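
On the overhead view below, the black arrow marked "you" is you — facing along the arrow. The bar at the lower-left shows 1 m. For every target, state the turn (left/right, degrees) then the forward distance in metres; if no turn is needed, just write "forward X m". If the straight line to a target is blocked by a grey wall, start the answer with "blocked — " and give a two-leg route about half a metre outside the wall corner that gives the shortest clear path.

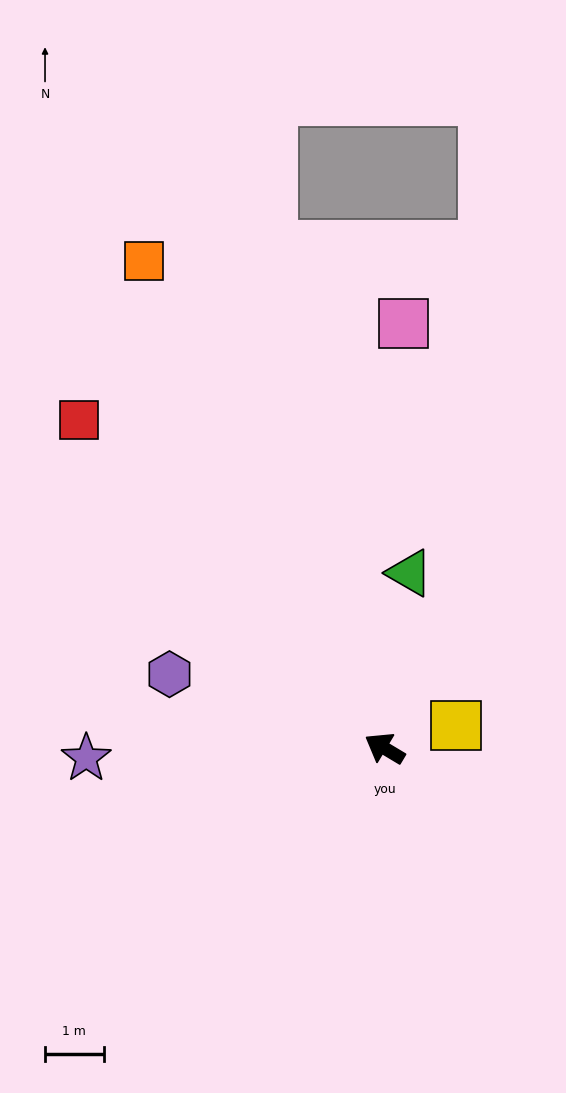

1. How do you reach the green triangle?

turn right 67°, forward 3.0 m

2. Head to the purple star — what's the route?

turn left 33°, forward 5.1 m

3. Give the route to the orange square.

turn right 33°, forward 9.3 m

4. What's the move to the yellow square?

turn right 131°, forward 1.3 m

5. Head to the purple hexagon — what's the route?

turn left 12°, forward 3.9 m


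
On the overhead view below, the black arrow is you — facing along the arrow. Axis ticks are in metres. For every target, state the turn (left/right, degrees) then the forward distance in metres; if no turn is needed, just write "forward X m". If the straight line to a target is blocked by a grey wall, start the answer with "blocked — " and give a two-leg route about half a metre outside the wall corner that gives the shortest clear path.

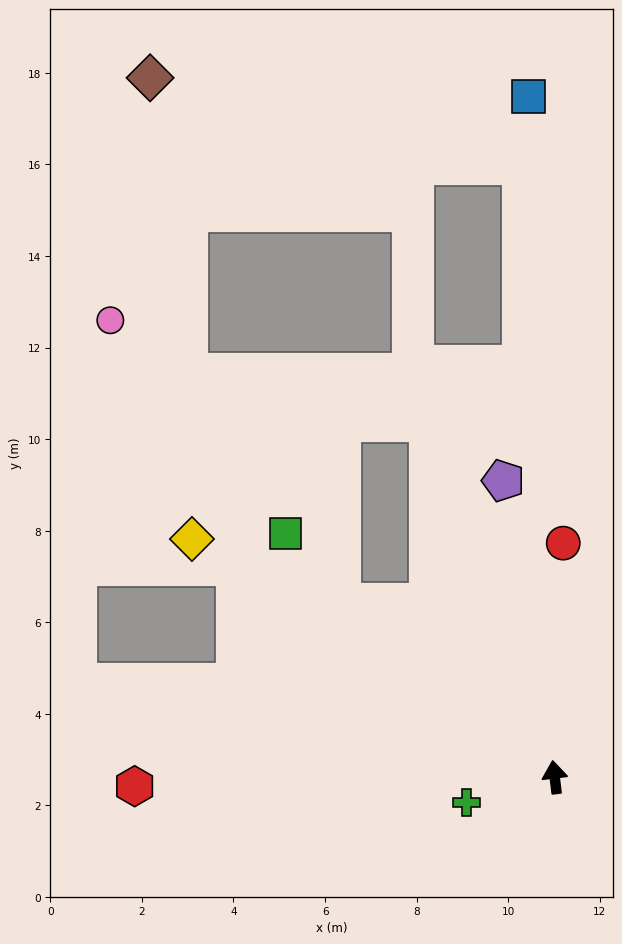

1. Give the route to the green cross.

turn left 99°, forward 2.0 m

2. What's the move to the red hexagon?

turn left 84°, forward 9.2 m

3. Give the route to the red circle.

turn right 9°, forward 5.1 m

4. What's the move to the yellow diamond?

turn left 50°, forward 9.5 m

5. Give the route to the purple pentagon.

turn left 3°, forward 6.6 m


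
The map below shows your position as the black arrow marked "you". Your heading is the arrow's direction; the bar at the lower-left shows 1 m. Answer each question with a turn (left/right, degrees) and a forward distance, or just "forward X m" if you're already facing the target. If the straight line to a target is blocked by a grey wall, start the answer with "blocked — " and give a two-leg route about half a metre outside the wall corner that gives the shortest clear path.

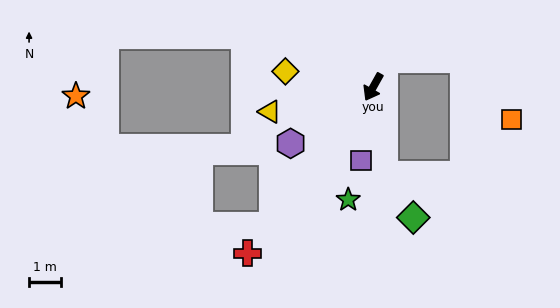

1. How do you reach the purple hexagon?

turn right 26°, forward 3.1 m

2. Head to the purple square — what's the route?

turn left 20°, forward 2.3 m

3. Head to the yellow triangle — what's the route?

turn right 47°, forward 3.3 m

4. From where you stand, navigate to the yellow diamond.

turn right 71°, forward 2.8 m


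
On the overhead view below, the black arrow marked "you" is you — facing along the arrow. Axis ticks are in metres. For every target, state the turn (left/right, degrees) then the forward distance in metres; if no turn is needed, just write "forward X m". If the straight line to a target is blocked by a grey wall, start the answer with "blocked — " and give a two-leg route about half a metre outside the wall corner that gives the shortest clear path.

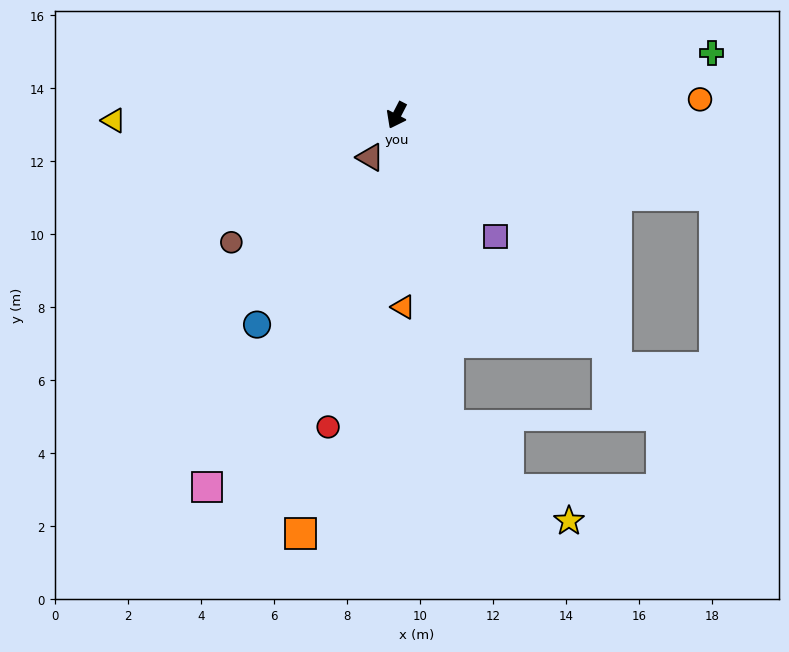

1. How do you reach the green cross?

turn left 129°, forward 8.8 m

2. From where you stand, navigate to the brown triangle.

turn right 5°, forward 1.4 m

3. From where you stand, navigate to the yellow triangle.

turn right 62°, forward 7.7 m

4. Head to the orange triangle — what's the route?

turn left 29°, forward 5.3 m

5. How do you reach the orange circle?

turn left 120°, forward 8.3 m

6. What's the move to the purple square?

turn left 67°, forward 4.3 m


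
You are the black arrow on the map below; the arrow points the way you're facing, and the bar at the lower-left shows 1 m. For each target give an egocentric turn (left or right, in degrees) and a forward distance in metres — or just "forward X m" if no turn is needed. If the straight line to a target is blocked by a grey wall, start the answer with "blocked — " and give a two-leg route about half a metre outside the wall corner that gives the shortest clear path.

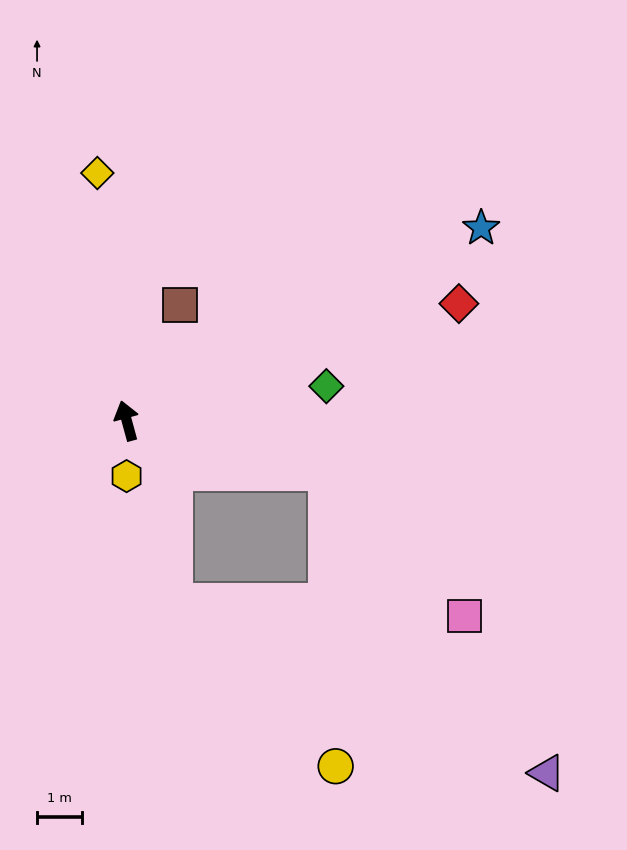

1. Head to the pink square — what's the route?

blocked — turn right 120°, forward 4.6 m, then turn right 32°, forward 4.5 m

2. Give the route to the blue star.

turn right 77°, forward 9.1 m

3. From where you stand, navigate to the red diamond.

turn right 86°, forward 7.9 m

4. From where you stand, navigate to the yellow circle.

blocked — turn right 120°, forward 4.6 m, then turn right 74°, forward 6.6 m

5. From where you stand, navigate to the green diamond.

turn right 95°, forward 4.6 m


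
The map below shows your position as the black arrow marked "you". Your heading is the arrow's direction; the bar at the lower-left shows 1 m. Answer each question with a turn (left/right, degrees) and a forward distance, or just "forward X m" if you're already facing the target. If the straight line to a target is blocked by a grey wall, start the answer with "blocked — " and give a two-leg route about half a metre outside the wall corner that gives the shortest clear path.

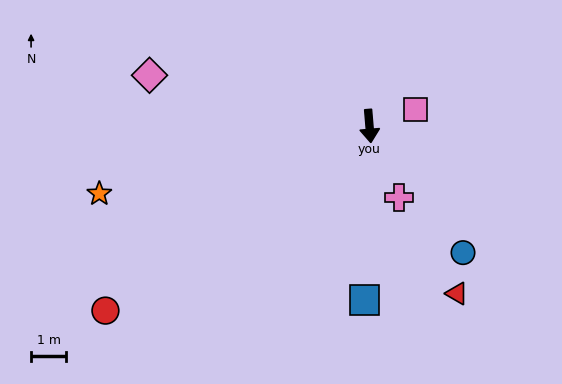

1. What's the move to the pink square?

turn left 105°, forward 1.4 m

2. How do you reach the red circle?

turn right 60°, forward 9.2 m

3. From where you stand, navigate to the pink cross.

turn left 18°, forward 2.2 m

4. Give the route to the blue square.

turn right 6°, forward 4.9 m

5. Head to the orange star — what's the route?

turn right 81°, forward 7.9 m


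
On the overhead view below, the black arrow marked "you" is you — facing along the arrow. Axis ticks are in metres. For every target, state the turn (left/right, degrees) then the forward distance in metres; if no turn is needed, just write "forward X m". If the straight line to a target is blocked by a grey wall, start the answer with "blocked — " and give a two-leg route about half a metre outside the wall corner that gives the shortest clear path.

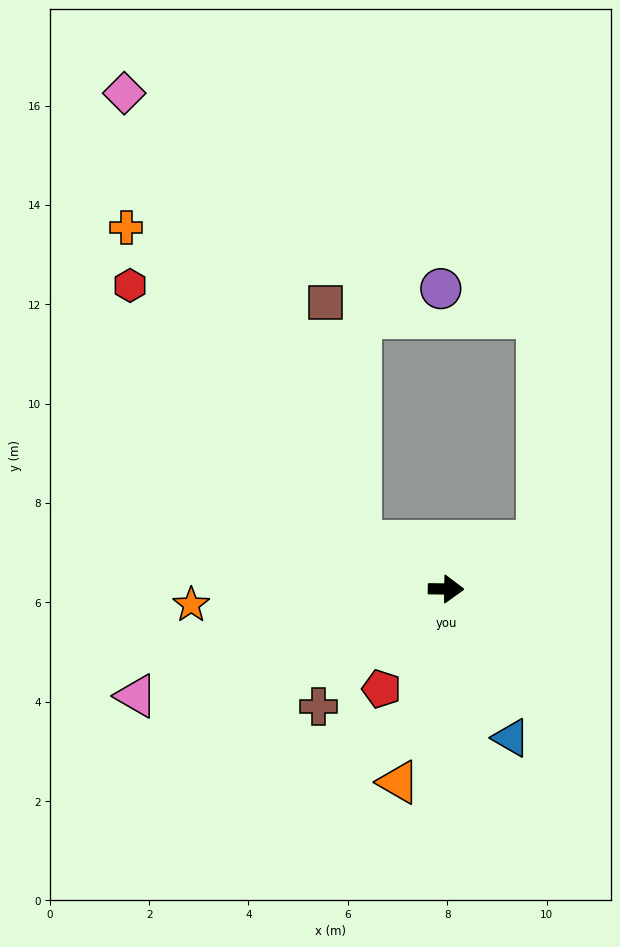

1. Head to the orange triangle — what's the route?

turn right 103°, forward 4.0 m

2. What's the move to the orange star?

turn right 176°, forward 5.1 m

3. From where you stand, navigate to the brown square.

blocked — turn left 151°, forward 2.0 m, then turn right 52°, forward 4.9 m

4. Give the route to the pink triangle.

turn right 160°, forward 6.6 m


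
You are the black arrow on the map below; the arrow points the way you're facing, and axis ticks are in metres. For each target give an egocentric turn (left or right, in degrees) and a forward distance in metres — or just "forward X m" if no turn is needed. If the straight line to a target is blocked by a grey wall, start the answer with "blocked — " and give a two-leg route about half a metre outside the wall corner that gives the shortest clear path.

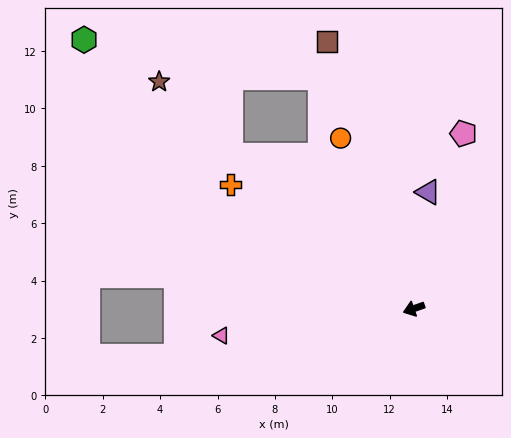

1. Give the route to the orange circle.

turn right 86°, forward 6.5 m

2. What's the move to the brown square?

turn right 91°, forward 9.8 m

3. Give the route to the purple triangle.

turn right 116°, forward 4.1 m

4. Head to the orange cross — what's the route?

turn right 53°, forward 7.7 m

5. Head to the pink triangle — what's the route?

turn right 11°, forward 6.8 m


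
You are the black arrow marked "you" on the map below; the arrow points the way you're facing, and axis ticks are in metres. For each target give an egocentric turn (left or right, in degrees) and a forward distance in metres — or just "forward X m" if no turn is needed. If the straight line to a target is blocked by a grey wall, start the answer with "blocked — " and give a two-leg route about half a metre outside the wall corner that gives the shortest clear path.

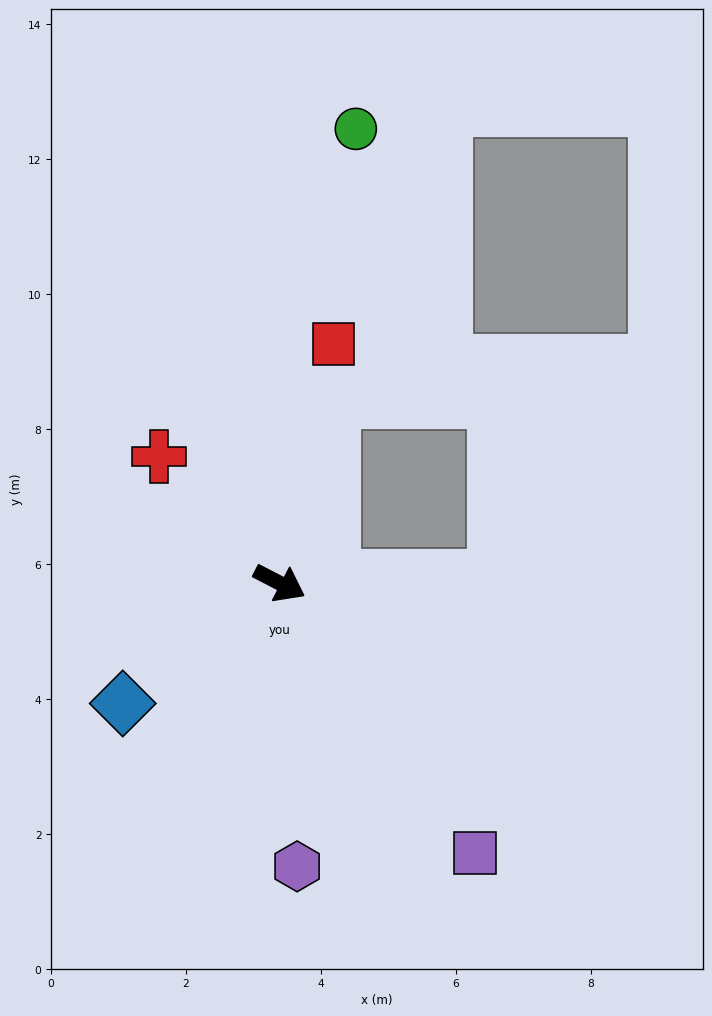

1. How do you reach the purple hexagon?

turn right 59°, forward 4.2 m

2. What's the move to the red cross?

turn left 161°, forward 2.6 m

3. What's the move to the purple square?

turn right 27°, forward 4.9 m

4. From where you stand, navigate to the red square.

turn left 105°, forward 3.6 m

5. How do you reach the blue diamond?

turn right 115°, forward 2.9 m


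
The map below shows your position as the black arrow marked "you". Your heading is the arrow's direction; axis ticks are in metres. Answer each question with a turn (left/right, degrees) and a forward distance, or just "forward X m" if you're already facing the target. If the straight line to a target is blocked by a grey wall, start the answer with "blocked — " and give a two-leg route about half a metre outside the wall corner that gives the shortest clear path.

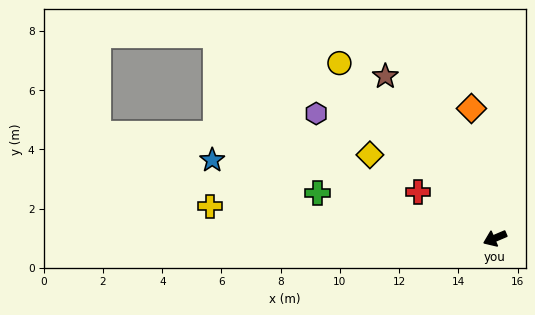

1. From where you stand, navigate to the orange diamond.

turn right 103°, forward 4.5 m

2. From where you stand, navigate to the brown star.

turn right 79°, forward 6.6 m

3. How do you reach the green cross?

turn right 37°, forward 6.2 m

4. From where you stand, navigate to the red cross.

turn right 54°, forward 3.0 m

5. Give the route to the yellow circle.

turn right 72°, forward 7.9 m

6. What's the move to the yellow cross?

turn right 30°, forward 9.7 m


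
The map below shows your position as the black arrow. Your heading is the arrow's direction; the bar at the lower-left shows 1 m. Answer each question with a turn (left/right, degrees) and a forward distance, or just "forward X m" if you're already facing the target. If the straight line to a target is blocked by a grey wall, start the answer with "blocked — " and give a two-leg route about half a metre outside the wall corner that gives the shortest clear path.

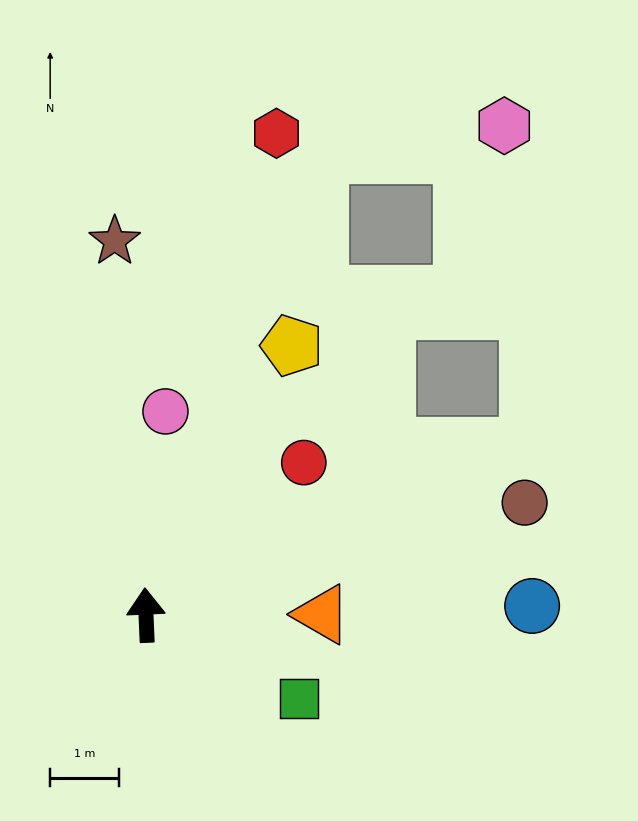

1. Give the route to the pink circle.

turn right 8°, forward 3.0 m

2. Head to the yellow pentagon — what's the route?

turn right 31°, forward 4.5 m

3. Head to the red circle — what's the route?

turn right 48°, forward 3.2 m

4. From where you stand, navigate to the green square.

turn right 121°, forward 2.5 m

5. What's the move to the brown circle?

turn right 76°, forward 5.7 m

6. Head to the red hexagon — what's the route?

turn right 18°, forward 7.3 m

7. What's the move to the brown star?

turn left 2°, forward 5.5 m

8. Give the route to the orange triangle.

turn right 92°, forward 2.6 m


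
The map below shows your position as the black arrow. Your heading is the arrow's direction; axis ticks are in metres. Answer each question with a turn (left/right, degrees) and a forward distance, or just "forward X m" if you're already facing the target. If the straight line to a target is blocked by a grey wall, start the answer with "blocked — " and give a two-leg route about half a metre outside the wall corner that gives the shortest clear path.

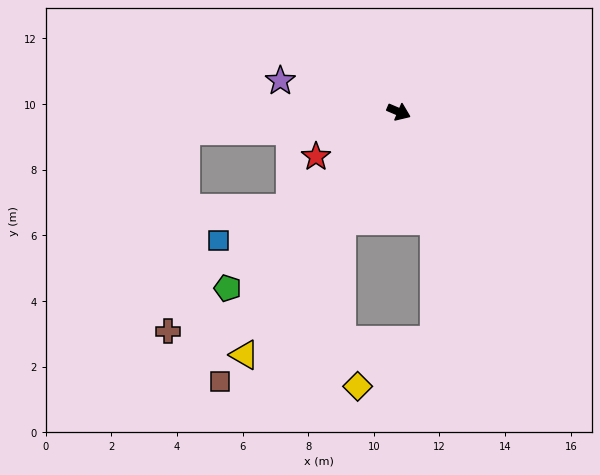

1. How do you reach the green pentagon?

turn right 111°, forward 7.5 m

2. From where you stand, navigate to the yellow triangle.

turn right 99°, forward 8.8 m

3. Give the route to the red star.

turn right 129°, forward 2.9 m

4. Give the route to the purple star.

turn right 172°, forward 3.7 m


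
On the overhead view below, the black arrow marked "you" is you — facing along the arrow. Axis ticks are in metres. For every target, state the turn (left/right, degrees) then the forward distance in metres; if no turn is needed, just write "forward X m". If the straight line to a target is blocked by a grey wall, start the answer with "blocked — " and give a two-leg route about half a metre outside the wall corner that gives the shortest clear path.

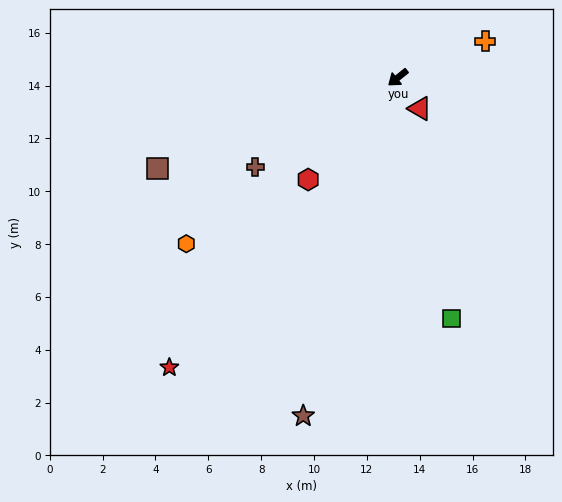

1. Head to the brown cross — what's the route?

turn right 7°, forward 6.4 m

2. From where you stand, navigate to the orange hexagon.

forward 10.2 m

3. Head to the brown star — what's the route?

turn left 36°, forward 13.3 m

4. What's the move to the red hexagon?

turn left 10°, forward 5.1 m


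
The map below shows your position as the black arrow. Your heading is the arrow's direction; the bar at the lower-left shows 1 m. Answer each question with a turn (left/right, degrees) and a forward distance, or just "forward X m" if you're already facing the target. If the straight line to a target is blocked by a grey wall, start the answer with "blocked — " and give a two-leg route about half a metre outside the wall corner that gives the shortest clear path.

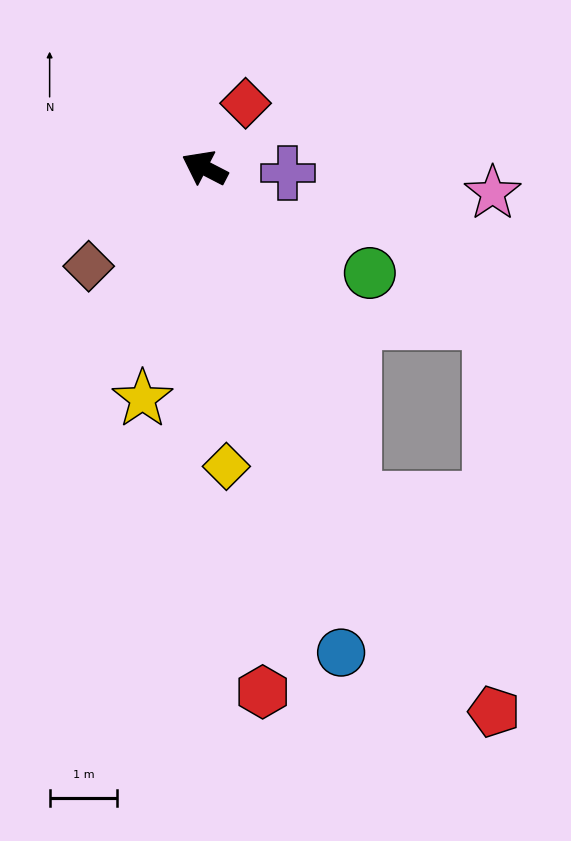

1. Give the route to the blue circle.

turn left 133°, forward 7.4 m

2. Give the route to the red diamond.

turn right 95°, forward 1.1 m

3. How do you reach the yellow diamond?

turn left 122°, forward 4.4 m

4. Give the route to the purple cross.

turn right 156°, forward 1.2 m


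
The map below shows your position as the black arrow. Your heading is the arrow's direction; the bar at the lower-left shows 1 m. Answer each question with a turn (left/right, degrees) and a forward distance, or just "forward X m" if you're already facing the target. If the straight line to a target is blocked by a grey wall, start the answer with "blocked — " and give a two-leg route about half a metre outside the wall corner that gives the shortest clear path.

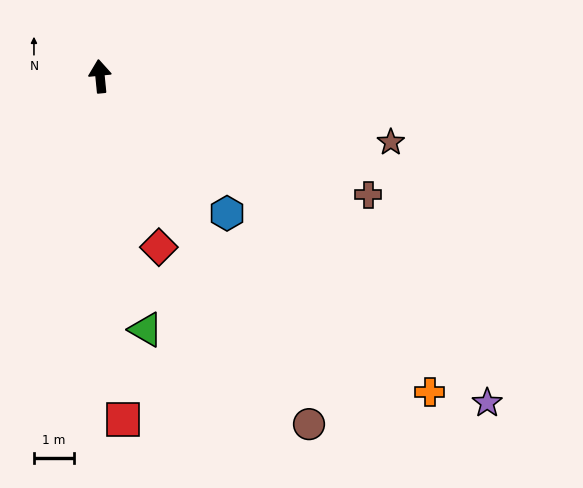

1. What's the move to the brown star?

turn right 108°, forward 7.4 m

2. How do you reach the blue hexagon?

turn right 143°, forward 4.6 m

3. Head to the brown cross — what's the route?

turn right 119°, forward 7.3 m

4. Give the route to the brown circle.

turn right 155°, forward 10.1 m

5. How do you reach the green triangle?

turn right 175°, forward 6.4 m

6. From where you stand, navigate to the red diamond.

turn right 167°, forward 4.5 m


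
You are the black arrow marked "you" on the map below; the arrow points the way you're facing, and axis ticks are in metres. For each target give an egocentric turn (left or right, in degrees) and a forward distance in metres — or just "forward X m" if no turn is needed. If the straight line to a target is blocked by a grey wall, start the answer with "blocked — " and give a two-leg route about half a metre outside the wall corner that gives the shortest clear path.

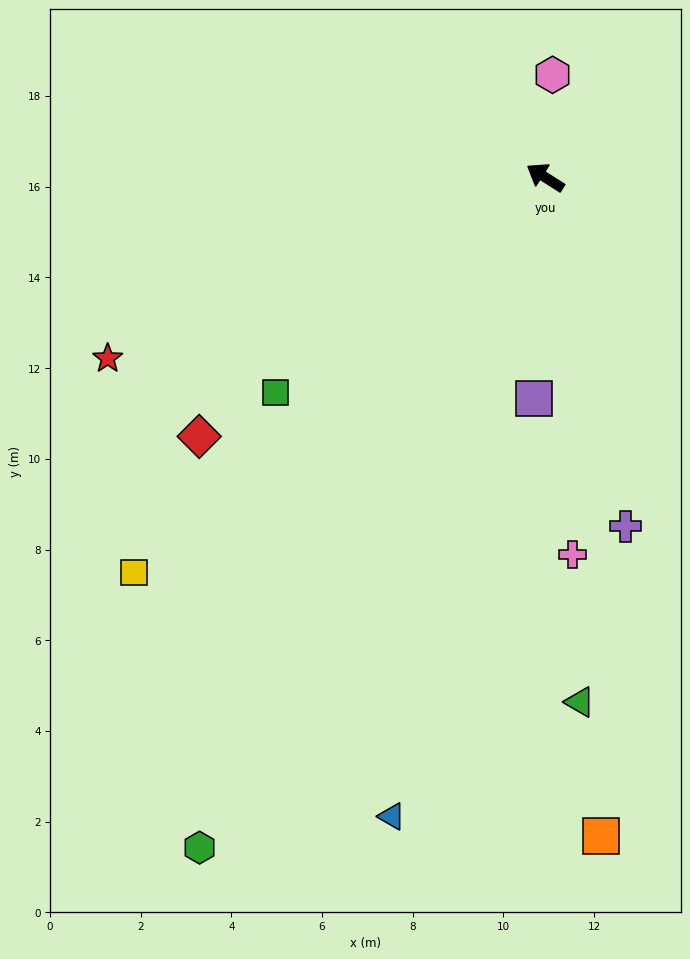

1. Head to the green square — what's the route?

turn left 71°, forward 7.6 m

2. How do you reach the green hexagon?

turn left 95°, forward 16.6 m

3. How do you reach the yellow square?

turn left 76°, forward 12.6 m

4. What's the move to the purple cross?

turn left 135°, forward 7.9 m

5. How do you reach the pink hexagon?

turn right 62°, forward 2.3 m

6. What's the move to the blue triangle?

turn left 109°, forward 14.5 m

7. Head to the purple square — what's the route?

turn left 119°, forward 4.9 m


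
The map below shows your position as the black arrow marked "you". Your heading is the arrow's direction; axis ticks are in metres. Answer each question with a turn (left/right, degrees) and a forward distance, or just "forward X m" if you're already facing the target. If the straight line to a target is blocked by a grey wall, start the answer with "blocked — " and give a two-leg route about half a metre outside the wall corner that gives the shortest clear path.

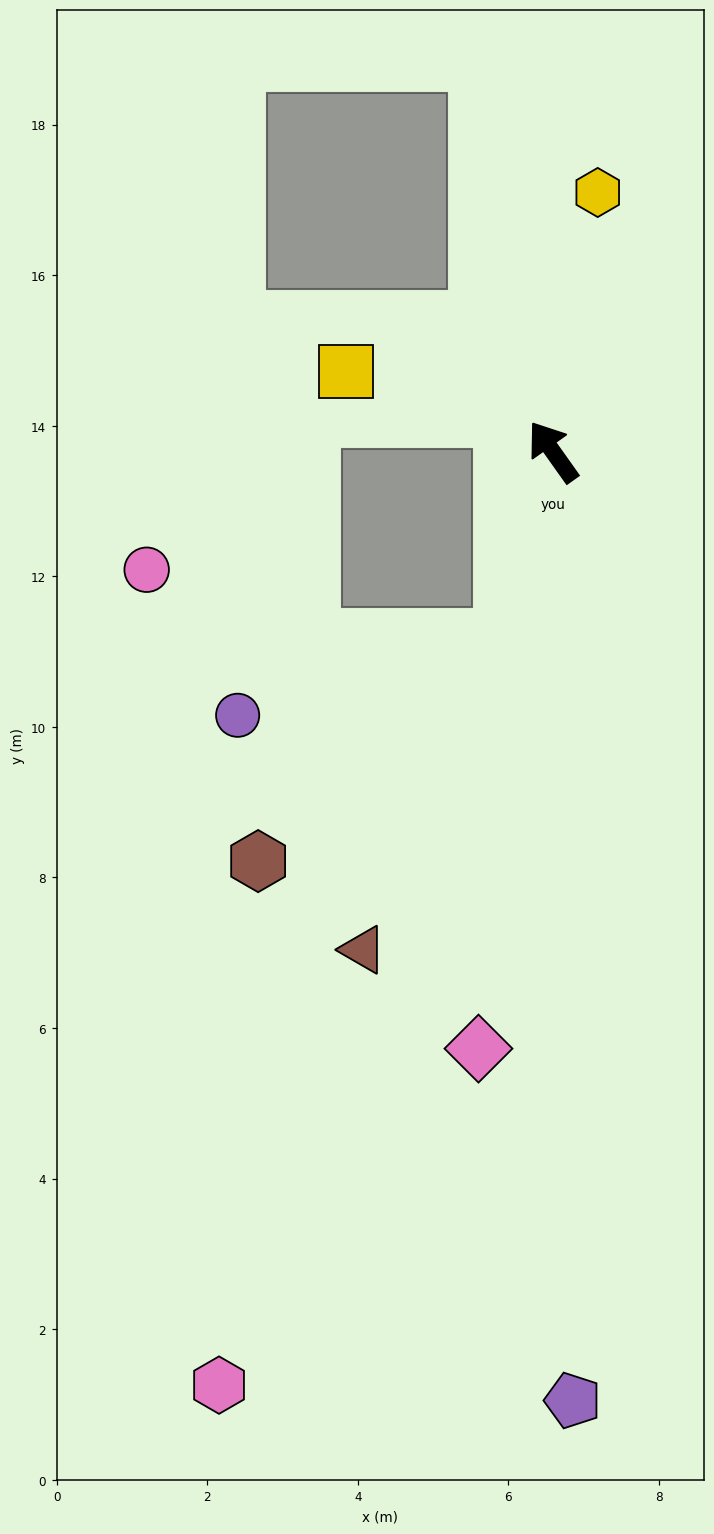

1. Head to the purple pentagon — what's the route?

turn left 146°, forward 12.6 m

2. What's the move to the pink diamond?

turn left 138°, forward 8.0 m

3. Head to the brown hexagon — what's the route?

blocked — turn left 131°, forward 2.6 m, then turn right 35°, forward 4.4 m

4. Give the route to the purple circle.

blocked — turn left 131°, forward 2.6 m, then turn right 61°, forward 3.7 m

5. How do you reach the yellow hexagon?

turn right 45°, forward 3.5 m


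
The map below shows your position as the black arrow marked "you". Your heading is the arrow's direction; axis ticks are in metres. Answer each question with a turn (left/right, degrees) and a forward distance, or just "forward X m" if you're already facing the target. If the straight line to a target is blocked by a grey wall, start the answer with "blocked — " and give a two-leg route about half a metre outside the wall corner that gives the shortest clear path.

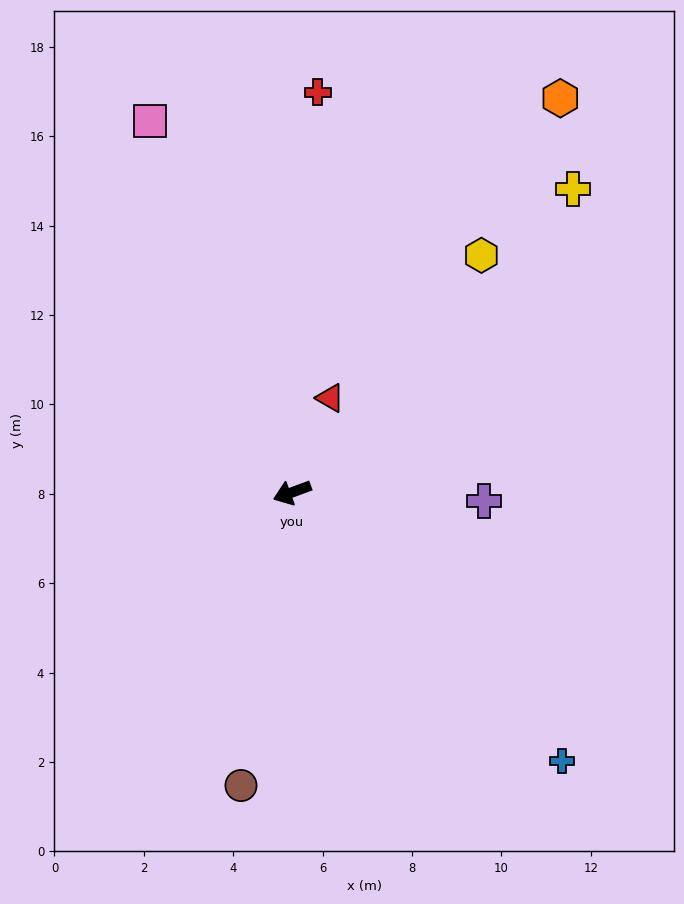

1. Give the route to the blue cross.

turn left 115°, forward 8.5 m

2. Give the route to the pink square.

turn right 89°, forward 8.9 m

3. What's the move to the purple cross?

turn left 157°, forward 4.3 m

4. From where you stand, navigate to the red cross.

turn right 114°, forward 9.0 m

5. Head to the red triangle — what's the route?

turn right 132°, forward 2.3 m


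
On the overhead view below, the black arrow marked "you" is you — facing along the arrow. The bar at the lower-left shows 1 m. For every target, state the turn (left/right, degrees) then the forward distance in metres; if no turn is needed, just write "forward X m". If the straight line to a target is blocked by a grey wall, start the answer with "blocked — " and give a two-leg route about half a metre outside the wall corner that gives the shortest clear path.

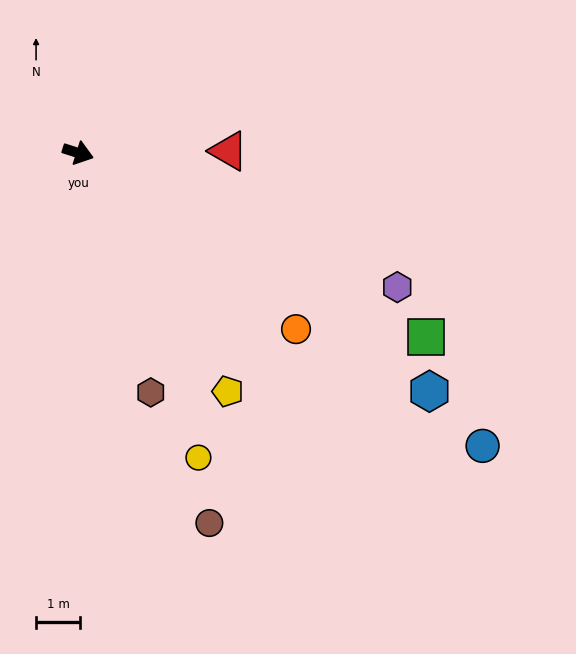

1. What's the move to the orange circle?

turn right 21°, forward 6.3 m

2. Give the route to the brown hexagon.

turn right 56°, forward 5.7 m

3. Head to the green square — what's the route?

turn right 10°, forward 8.9 m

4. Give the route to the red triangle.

turn left 18°, forward 3.4 m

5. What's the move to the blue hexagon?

turn right 17°, forward 9.6 m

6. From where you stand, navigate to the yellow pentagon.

turn right 40°, forward 6.4 m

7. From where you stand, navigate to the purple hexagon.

turn right 5°, forward 7.8 m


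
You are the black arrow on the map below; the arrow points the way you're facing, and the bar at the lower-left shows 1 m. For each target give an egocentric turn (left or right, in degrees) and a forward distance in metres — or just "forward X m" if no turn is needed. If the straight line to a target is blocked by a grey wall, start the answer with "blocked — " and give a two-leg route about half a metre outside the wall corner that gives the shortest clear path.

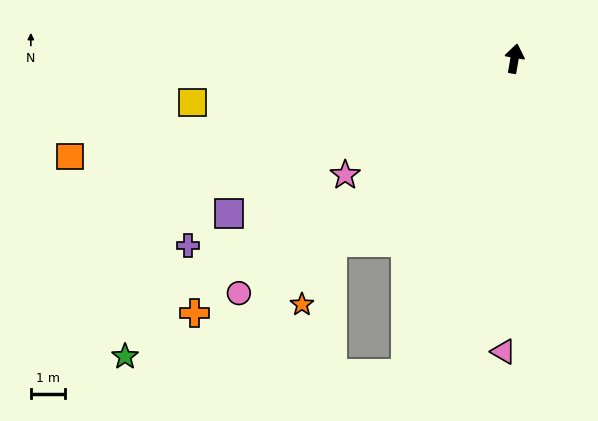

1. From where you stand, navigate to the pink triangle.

turn right 172°, forward 8.5 m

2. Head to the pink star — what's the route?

turn left 134°, forward 5.9 m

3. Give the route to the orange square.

turn left 112°, forward 13.1 m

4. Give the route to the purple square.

turn left 128°, forward 9.4 m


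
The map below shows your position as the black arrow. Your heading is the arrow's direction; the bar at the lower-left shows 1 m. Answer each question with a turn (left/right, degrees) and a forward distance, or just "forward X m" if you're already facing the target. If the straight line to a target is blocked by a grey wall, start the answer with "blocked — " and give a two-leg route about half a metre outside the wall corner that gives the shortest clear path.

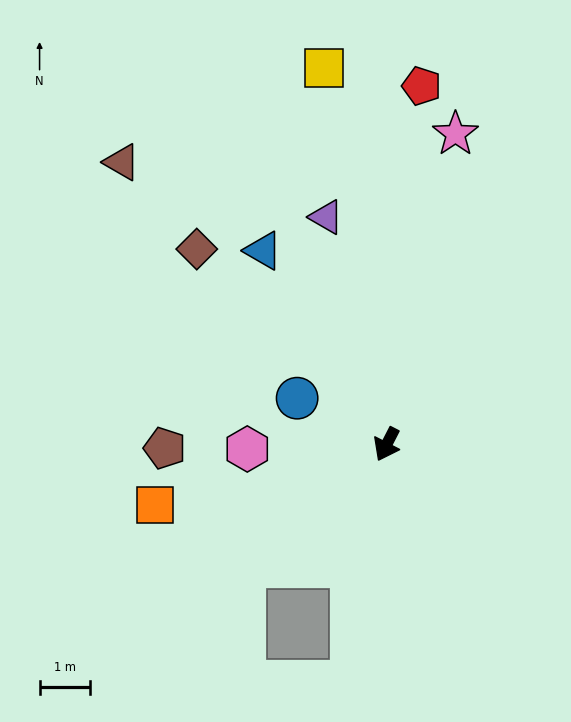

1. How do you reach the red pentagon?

turn right 158°, forward 7.1 m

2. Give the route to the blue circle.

turn right 90°, forward 2.0 m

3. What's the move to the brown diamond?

turn right 109°, forward 5.4 m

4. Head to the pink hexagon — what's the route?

turn right 61°, forward 2.8 m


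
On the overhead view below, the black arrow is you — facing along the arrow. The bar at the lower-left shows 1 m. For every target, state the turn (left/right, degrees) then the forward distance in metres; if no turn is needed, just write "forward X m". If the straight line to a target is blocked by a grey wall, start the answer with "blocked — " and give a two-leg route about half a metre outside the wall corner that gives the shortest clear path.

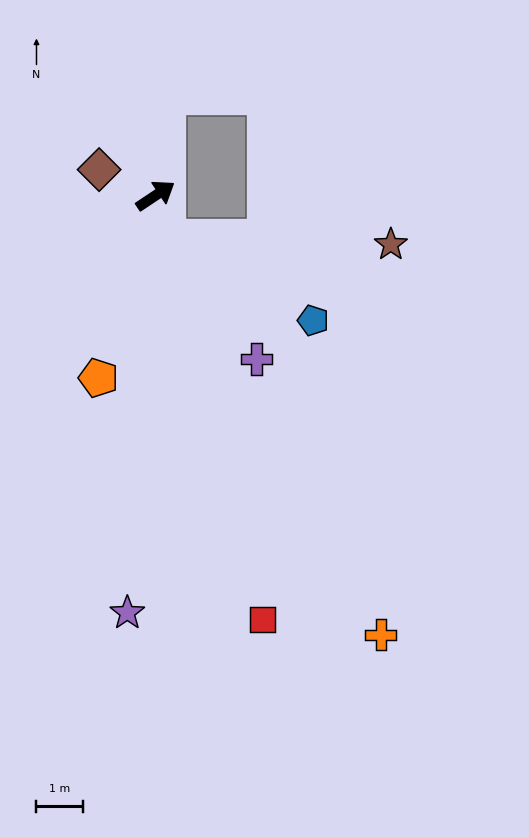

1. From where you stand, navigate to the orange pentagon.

turn right 141°, forward 4.2 m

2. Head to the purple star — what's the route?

turn right 128°, forward 9.1 m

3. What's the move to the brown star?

blocked — turn right 110°, forward 1.0 m, then turn left 75°, forward 4.9 m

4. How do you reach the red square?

turn right 110°, forward 9.5 m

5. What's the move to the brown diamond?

turn left 122°, forward 1.3 m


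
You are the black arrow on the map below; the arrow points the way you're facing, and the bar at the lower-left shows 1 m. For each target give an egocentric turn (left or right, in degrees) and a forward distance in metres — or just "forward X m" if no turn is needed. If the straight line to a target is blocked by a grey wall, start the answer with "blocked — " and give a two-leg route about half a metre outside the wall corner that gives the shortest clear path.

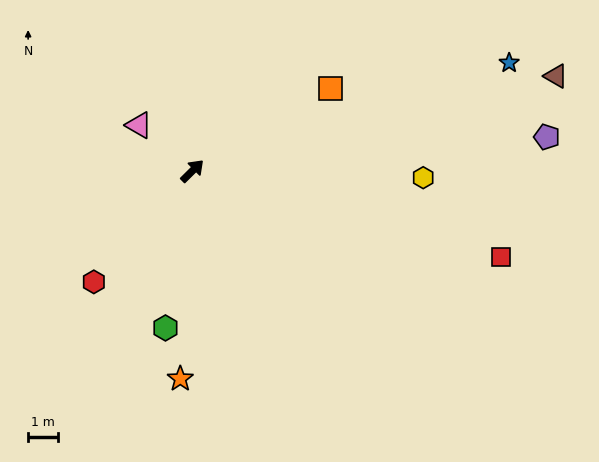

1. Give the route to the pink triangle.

turn left 95°, forward 2.3 m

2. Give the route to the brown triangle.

turn right 30°, forward 12.4 m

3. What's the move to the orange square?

turn right 14°, forward 5.3 m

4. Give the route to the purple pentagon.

turn right 39°, forward 11.7 m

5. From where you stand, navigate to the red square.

turn right 60°, forward 10.6 m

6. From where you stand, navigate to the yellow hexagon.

turn right 46°, forward 7.6 m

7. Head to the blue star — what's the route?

turn right 26°, forward 11.0 m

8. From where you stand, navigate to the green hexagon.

turn right 144°, forward 5.2 m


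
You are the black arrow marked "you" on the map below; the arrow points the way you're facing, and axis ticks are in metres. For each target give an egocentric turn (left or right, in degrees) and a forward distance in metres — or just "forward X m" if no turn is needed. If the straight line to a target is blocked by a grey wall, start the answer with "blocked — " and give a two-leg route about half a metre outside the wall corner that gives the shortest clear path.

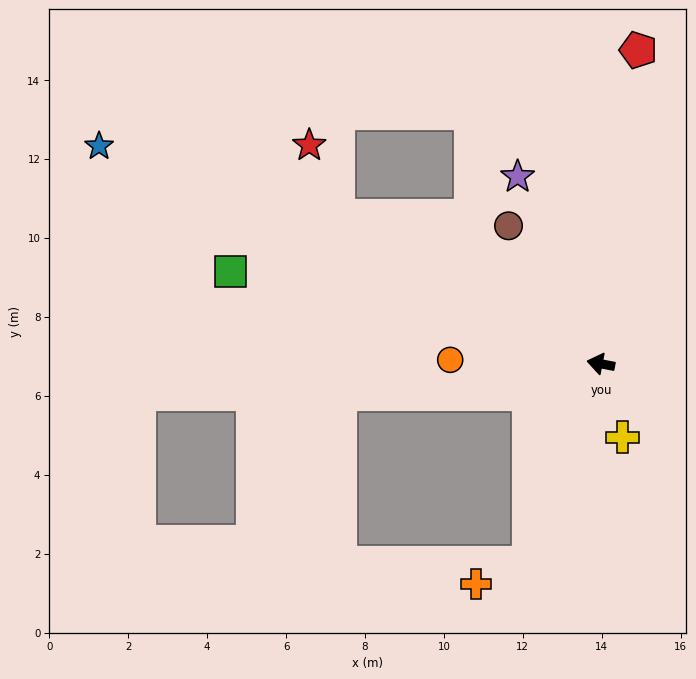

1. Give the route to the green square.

turn right 3°, forward 9.7 m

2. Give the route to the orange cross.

blocked — turn left 81°, forward 5.4 m, then turn right 48°, forward 1.4 m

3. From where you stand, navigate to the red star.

blocked — turn right 18°, forward 7.6 m, then turn right 39°, forward 1.9 m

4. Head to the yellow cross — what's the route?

turn left 117°, forward 1.9 m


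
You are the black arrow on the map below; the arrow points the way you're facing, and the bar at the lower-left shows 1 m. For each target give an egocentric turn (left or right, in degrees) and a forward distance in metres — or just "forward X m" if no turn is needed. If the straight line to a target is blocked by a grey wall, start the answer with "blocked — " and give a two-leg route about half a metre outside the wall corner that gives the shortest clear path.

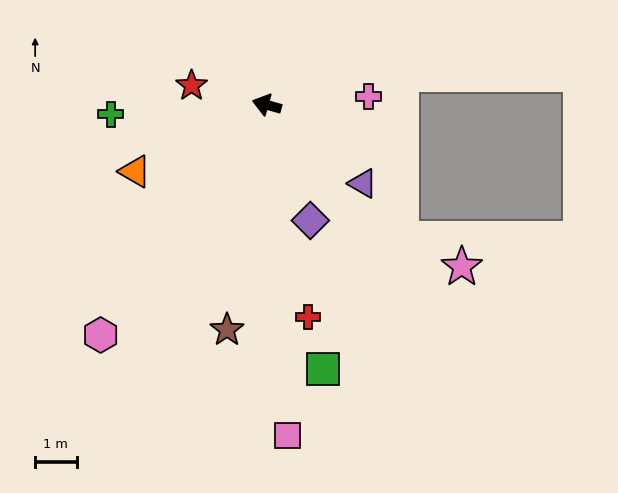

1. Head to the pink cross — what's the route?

turn right 160°, forward 2.5 m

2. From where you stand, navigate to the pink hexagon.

turn left 70°, forward 6.9 m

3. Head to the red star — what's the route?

forward 1.9 m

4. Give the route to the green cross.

turn left 19°, forward 3.8 m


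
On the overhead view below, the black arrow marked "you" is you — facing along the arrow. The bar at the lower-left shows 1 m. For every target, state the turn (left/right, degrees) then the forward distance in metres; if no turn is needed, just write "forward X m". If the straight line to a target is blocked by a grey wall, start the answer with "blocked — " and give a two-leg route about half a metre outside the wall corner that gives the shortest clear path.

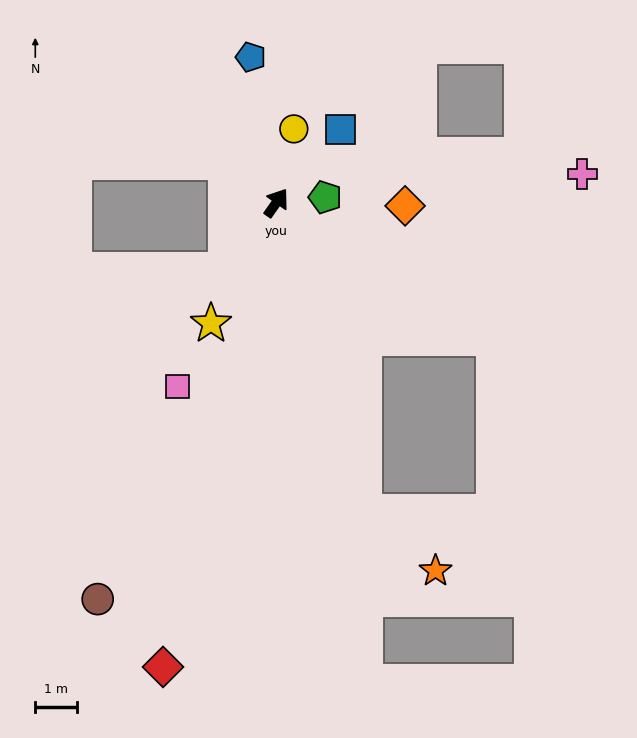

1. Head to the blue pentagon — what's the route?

turn left 45°, forward 3.5 m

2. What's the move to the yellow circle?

turn left 22°, forward 1.8 m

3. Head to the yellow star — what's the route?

turn right 173°, forward 3.3 m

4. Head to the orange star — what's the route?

blocked — turn right 129°, forward 7.6 m, then turn left 35°, forward 2.2 m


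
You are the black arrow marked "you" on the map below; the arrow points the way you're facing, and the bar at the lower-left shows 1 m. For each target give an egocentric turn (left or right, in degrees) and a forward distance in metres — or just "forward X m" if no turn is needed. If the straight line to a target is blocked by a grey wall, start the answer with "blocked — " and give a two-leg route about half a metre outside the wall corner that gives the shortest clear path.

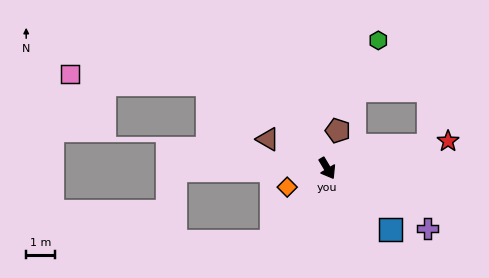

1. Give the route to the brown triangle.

turn right 147°, forward 2.3 m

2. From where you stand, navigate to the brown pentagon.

turn left 133°, forward 1.4 m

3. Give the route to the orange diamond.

turn right 96°, forward 1.5 m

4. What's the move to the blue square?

turn left 15°, forward 3.1 m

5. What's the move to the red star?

turn left 72°, forward 4.3 m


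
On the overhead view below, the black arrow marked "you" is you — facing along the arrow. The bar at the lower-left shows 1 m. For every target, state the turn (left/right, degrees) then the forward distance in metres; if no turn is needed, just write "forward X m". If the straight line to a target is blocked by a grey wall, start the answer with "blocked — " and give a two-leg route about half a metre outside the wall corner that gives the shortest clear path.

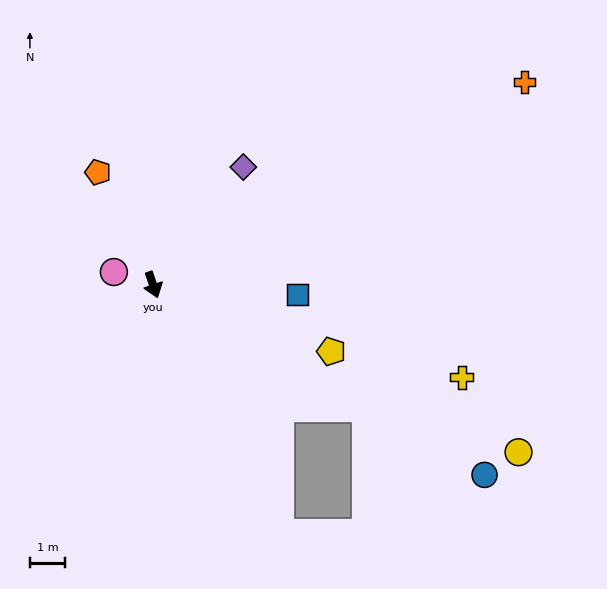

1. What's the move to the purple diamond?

turn left 124°, forward 4.3 m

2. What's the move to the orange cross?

turn left 100°, forward 12.1 m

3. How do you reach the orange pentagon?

turn right 173°, forward 3.6 m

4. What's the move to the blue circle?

turn left 41°, forward 11.0 m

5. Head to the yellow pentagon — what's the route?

turn left 51°, forward 5.5 m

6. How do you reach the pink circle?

turn right 127°, forward 1.2 m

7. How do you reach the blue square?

turn left 67°, forward 4.1 m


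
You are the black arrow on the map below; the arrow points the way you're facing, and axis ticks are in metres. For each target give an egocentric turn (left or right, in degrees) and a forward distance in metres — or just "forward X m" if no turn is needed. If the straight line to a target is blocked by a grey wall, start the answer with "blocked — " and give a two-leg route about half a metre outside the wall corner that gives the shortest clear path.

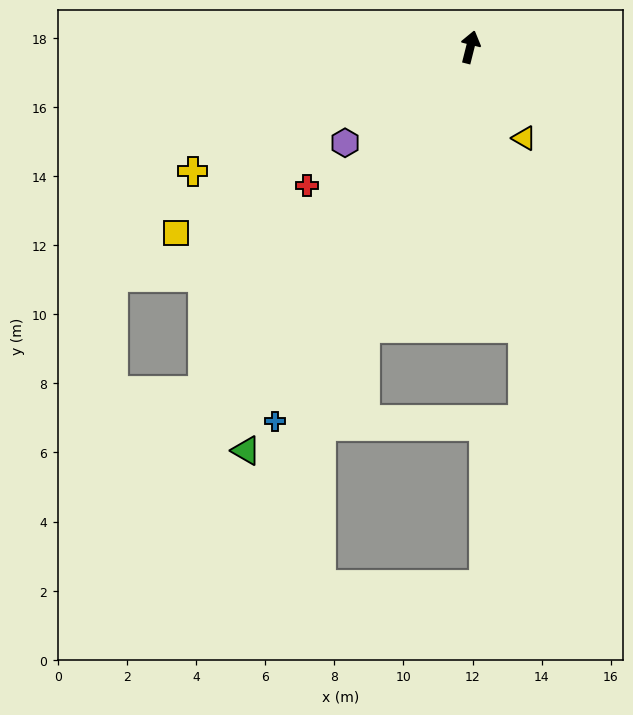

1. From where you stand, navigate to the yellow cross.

turn left 128°, forward 8.8 m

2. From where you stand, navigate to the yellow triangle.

turn right 135°, forward 3.1 m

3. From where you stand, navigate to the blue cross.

turn left 167°, forward 12.2 m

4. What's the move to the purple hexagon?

turn left 142°, forward 4.6 m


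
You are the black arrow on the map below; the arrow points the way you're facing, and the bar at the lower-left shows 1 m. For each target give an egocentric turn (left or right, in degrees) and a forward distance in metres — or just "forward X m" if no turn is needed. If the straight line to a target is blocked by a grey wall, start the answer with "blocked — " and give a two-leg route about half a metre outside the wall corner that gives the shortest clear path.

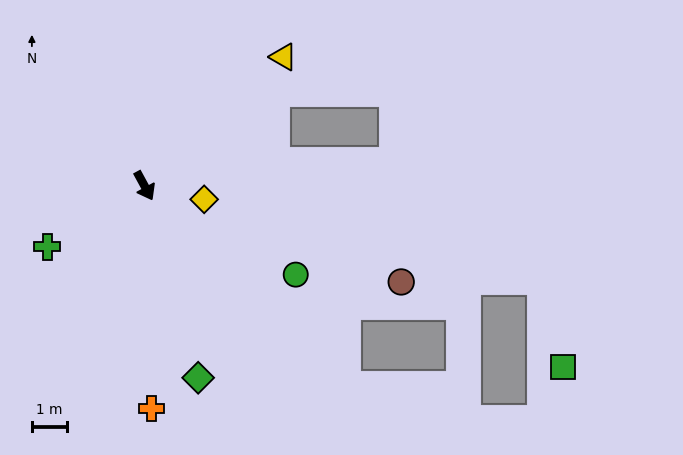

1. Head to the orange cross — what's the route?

turn right 27°, forward 6.4 m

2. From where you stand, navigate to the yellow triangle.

turn left 104°, forward 5.4 m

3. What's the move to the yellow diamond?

turn left 49°, forward 1.7 m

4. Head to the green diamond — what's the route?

turn right 13°, forward 5.7 m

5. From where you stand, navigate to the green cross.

turn right 86°, forward 3.3 m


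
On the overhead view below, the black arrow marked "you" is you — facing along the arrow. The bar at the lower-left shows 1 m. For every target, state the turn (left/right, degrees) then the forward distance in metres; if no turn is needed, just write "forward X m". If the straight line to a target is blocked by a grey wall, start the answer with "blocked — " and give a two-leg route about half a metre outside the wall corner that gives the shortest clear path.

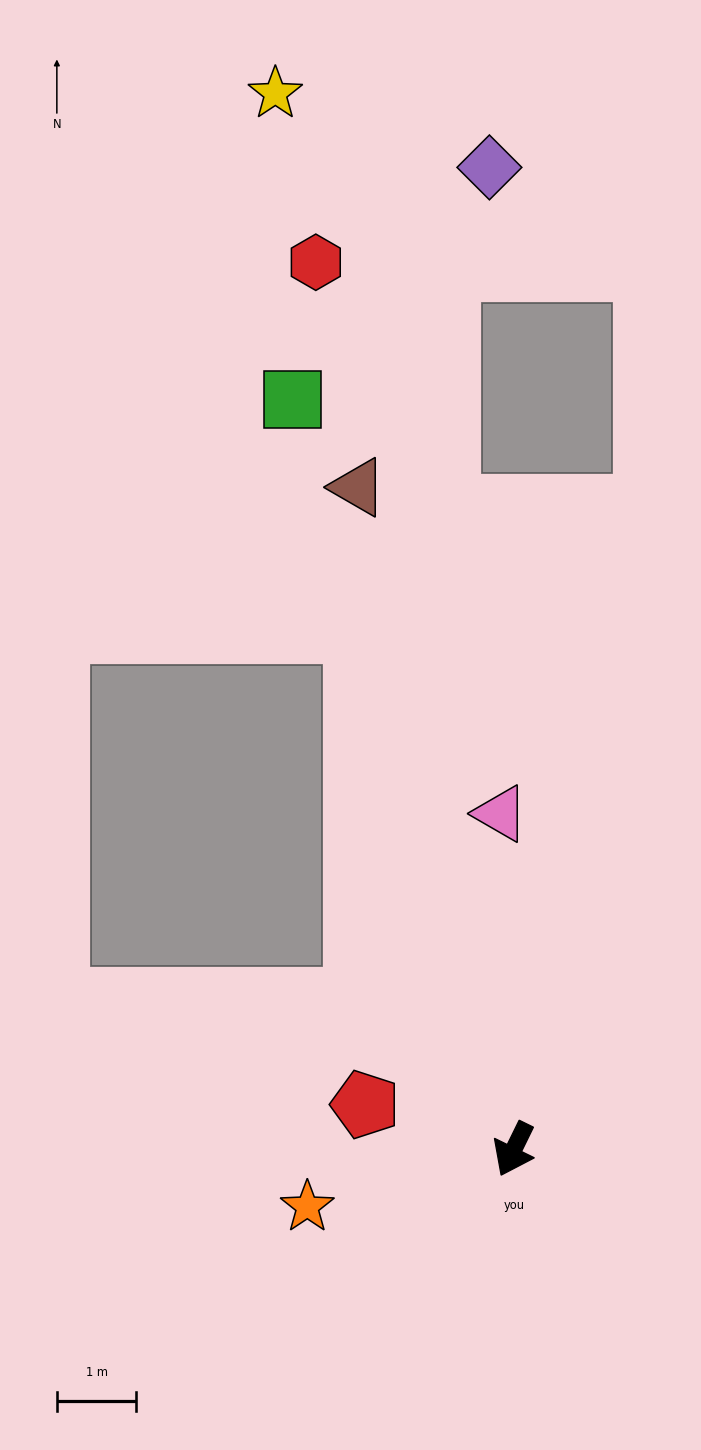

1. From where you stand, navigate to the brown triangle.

turn right 141°, forward 8.6 m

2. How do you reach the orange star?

turn right 48°, forward 2.7 m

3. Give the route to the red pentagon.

turn right 81°, forward 2.0 m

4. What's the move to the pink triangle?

turn right 152°, forward 4.2 m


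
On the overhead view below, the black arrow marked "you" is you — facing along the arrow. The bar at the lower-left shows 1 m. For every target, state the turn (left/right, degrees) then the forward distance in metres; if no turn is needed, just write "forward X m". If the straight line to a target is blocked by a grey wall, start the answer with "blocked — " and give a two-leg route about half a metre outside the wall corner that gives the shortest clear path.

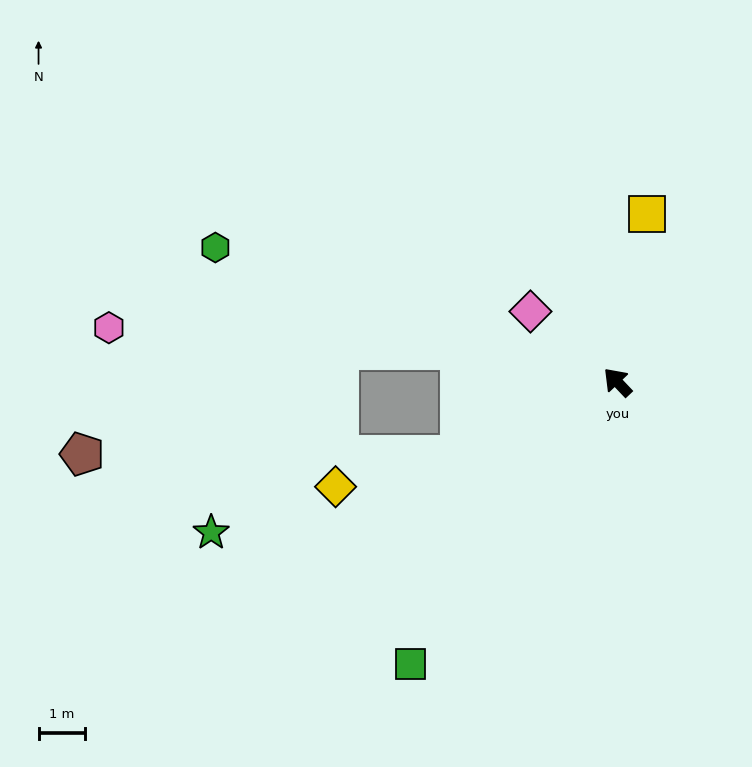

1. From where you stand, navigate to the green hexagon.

turn left 28°, forward 9.1 m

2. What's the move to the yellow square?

turn right 53°, forward 3.6 m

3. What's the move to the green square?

turn left 100°, forward 7.5 m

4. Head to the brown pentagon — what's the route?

blocked — turn left 72°, forward 3.7 m, then turn right 26°, forward 8.1 m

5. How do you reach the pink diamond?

turn left 8°, forward 2.4 m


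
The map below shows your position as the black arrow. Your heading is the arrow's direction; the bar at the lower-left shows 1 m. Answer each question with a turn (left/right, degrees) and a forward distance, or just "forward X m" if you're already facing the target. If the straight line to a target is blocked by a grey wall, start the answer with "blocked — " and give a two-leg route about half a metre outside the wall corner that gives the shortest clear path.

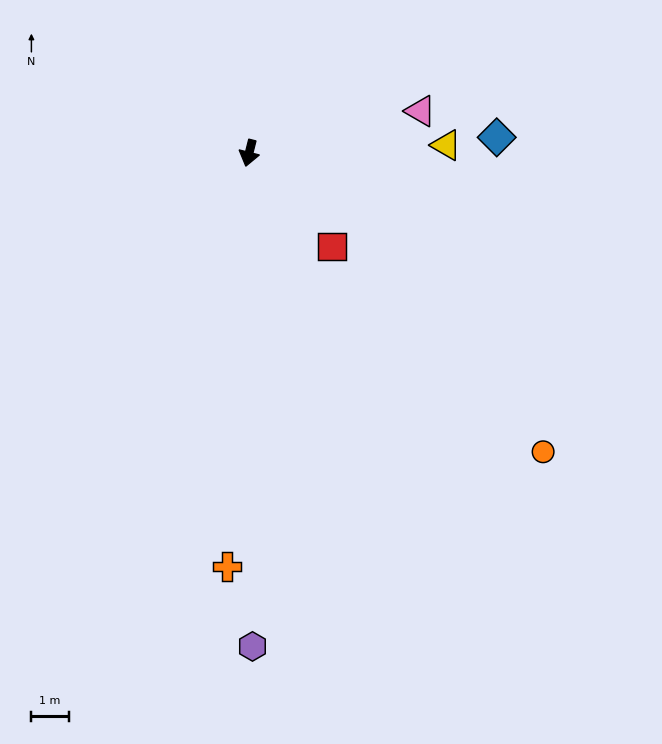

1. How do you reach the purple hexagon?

turn left 14°, forward 13.2 m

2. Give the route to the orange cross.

turn left 11°, forward 11.0 m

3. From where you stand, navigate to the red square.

turn left 56°, forward 3.3 m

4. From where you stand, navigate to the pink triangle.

turn left 118°, forward 4.7 m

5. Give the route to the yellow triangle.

turn left 106°, forward 5.3 m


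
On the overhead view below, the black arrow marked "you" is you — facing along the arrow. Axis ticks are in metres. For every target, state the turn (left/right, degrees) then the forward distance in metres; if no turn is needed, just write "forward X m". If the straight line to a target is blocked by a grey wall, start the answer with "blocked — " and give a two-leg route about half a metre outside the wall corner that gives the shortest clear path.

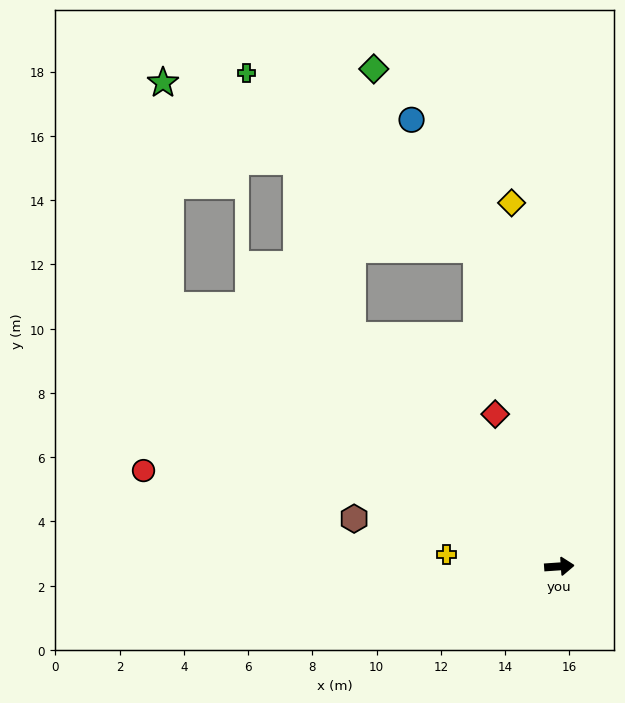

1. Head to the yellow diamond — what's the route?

turn left 94°, forward 11.4 m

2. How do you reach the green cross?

blocked — turn left 101°, forward 10.2 m, then turn left 38°, forward 9.0 m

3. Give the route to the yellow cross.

turn left 170°, forward 3.5 m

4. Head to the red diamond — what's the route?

turn left 109°, forward 5.1 m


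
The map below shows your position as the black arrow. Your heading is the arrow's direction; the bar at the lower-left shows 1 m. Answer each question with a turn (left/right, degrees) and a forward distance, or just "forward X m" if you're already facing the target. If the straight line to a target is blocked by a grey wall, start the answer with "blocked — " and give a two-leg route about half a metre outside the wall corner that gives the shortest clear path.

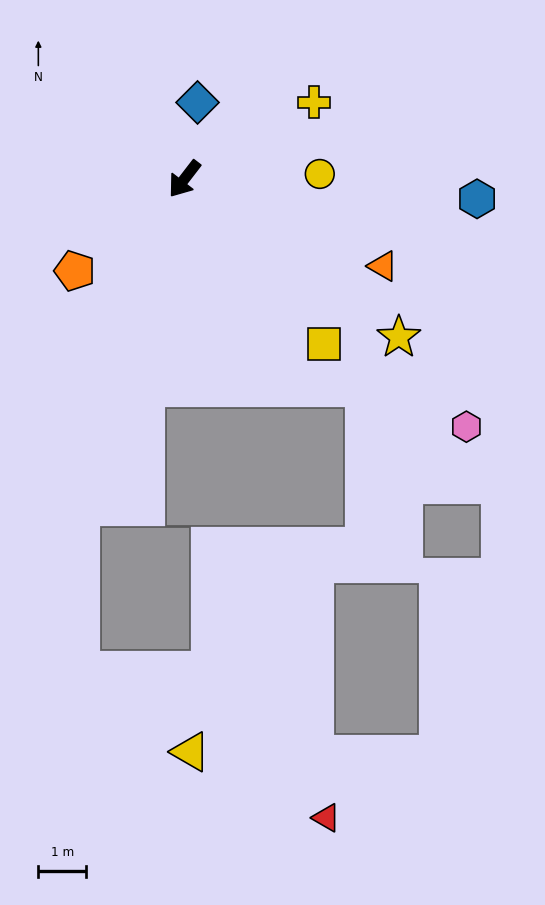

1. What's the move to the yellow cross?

turn left 158°, forward 3.1 m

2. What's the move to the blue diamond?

turn right 152°, forward 1.6 m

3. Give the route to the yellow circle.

turn left 130°, forward 2.8 m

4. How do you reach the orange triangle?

turn left 104°, forward 4.5 m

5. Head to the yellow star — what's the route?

turn left 91°, forward 5.6 m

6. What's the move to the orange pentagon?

turn right 12°, forward 3.0 m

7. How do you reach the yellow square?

turn left 78°, forward 4.5 m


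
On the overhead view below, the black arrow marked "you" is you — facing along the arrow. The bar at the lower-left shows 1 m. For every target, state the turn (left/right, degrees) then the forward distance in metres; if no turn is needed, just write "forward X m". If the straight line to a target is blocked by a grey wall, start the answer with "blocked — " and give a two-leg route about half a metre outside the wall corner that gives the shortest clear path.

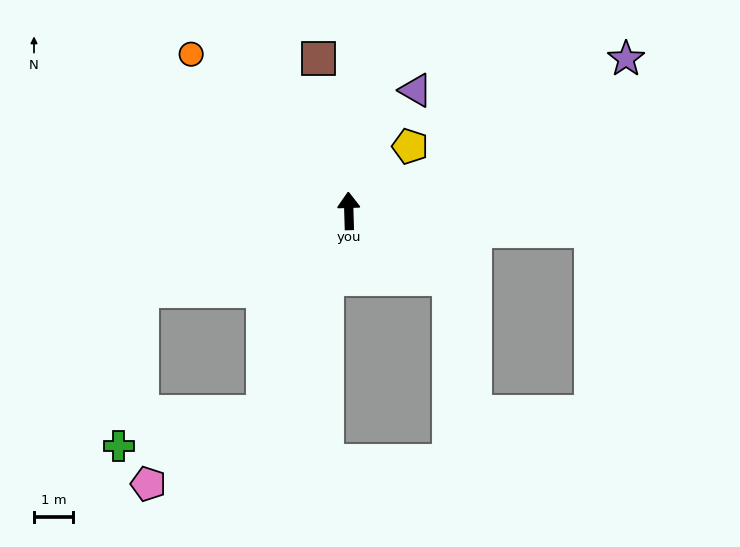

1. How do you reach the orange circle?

turn left 43°, forward 5.7 m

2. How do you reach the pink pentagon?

blocked — turn left 155°, forward 5.6 m, then turn right 35°, forward 3.5 m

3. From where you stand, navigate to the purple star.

turn right 63°, forward 8.1 m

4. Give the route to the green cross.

blocked — turn left 155°, forward 5.6 m, then turn right 53°, forward 3.8 m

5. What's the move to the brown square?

turn left 10°, forward 4.0 m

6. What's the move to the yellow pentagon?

turn right 45°, forward 2.3 m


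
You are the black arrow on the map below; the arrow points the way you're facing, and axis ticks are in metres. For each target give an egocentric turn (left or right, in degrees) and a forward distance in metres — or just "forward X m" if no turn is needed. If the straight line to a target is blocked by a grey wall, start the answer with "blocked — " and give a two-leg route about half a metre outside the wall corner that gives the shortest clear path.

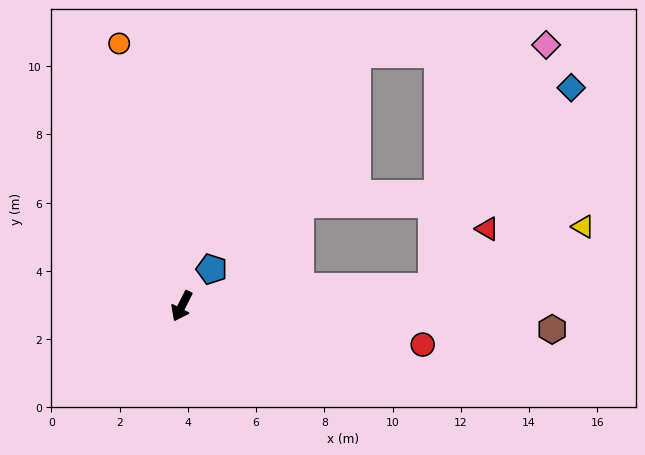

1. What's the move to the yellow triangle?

blocked — turn left 121°, forward 7.3 m, then turn left 18°, forward 4.8 m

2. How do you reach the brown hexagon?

turn left 113°, forward 10.9 m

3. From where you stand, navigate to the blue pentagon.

turn left 168°, forward 1.4 m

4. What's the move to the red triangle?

blocked — turn left 121°, forward 7.3 m, then turn left 42°, forward 2.4 m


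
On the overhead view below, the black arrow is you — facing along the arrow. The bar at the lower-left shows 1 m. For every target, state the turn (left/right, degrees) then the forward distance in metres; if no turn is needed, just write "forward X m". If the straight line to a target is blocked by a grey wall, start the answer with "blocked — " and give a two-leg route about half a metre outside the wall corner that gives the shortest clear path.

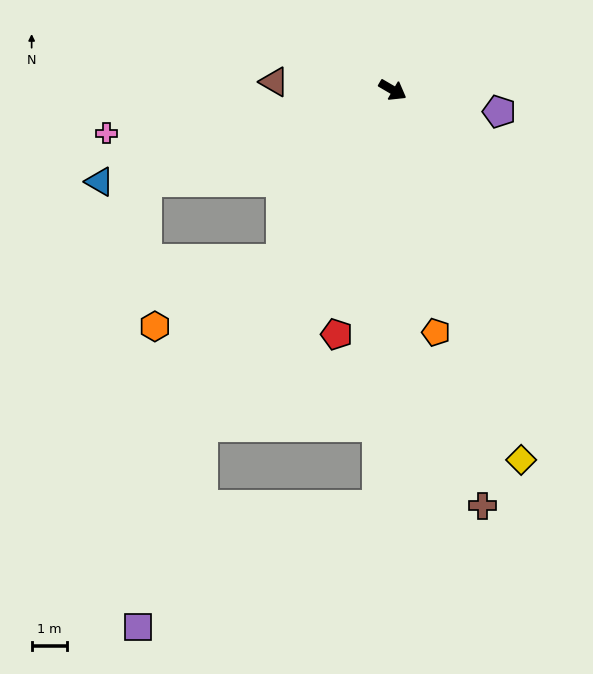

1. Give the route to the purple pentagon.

turn left 19°, forward 3.0 m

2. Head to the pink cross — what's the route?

turn right 141°, forward 8.1 m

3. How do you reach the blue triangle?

turn right 132°, forward 8.6 m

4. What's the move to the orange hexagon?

blocked — turn right 93°, forward 5.6 m, then turn right 29°, forward 4.0 m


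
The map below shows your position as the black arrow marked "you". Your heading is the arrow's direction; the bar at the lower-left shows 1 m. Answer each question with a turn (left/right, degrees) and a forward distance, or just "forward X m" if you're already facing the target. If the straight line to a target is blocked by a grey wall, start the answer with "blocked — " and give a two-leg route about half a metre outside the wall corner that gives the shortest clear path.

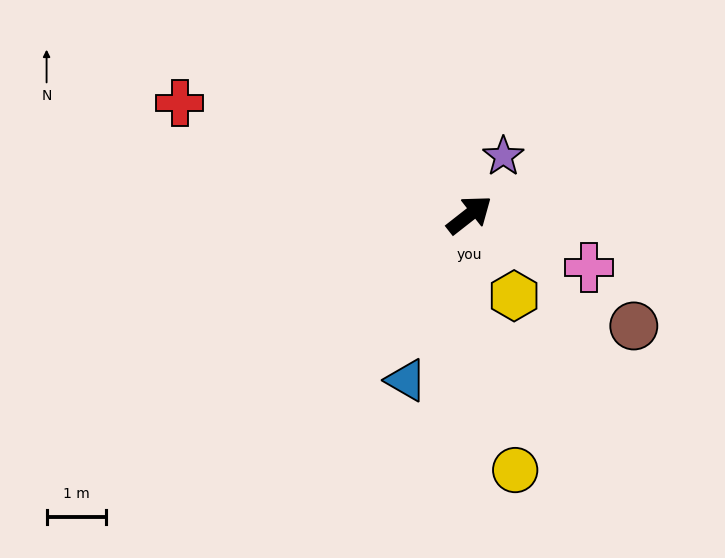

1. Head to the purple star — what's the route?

turn left 22°, forward 1.1 m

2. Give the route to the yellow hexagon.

turn right 99°, forward 1.6 m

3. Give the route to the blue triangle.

turn right 149°, forward 3.0 m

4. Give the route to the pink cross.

turn right 62°, forward 2.2 m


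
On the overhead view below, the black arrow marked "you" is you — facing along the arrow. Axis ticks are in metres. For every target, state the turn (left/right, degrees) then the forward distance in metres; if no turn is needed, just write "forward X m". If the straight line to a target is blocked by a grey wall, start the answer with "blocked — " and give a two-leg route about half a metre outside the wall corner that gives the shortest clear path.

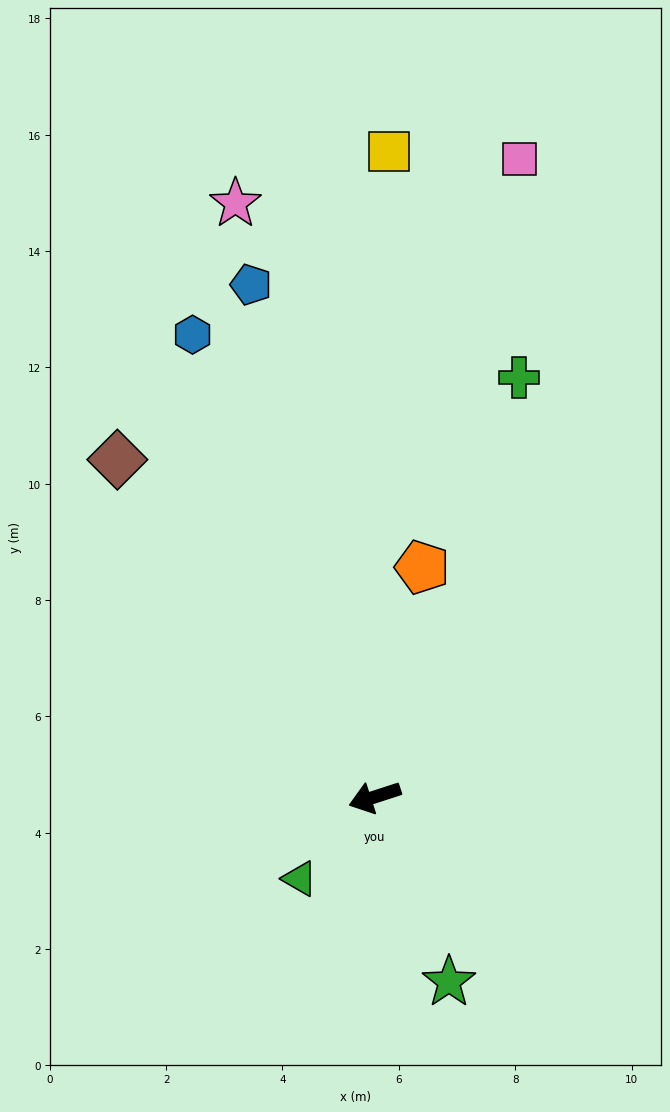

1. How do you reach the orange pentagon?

turn right 120°, forward 4.0 m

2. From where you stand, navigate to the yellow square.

turn right 109°, forward 11.1 m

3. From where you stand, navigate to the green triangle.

turn left 29°, forward 1.9 m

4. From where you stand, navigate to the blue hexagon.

turn right 86°, forward 8.5 m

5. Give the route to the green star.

turn left 94°, forward 3.4 m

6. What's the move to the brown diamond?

turn right 71°, forward 7.3 m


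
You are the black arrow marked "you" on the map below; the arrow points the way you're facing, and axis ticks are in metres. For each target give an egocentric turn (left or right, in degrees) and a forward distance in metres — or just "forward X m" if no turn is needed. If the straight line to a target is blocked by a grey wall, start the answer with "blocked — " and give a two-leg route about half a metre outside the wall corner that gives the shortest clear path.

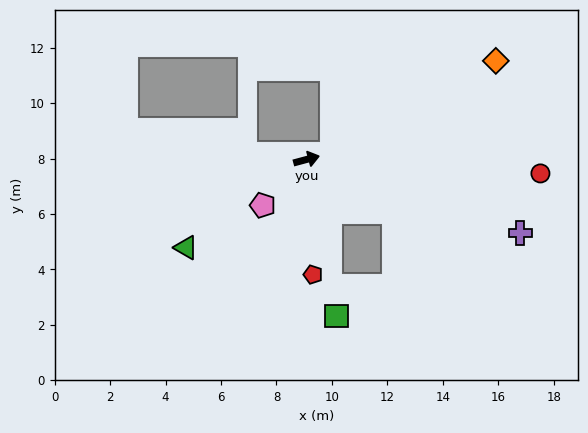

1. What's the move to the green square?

turn right 94°, forward 5.8 m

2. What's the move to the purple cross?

turn right 34°, forward 8.2 m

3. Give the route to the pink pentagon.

turn right 149°, forward 2.3 m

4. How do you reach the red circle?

turn right 18°, forward 8.5 m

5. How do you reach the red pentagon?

turn right 102°, forward 4.2 m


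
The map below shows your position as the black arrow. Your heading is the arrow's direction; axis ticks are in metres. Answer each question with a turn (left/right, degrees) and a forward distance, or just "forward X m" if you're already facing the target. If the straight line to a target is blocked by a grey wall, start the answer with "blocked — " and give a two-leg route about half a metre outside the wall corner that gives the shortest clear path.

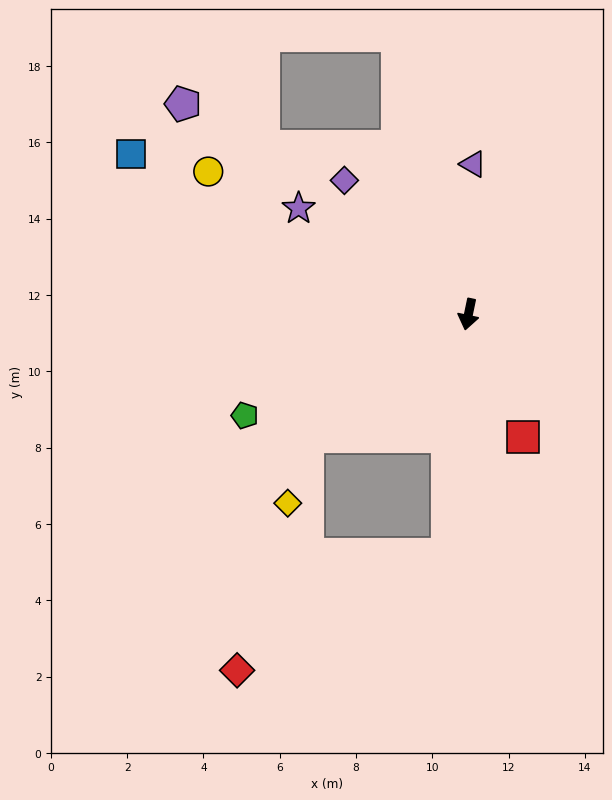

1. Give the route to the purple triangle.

turn right 170°, forward 3.9 m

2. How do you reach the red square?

turn left 36°, forward 3.5 m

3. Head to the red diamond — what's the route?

blocked — turn left 7°, forward 6.3 m, then turn right 56°, forward 6.3 m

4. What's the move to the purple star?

turn right 110°, forward 5.2 m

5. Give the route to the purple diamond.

turn right 125°, forward 4.8 m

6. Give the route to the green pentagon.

turn right 54°, forward 6.4 m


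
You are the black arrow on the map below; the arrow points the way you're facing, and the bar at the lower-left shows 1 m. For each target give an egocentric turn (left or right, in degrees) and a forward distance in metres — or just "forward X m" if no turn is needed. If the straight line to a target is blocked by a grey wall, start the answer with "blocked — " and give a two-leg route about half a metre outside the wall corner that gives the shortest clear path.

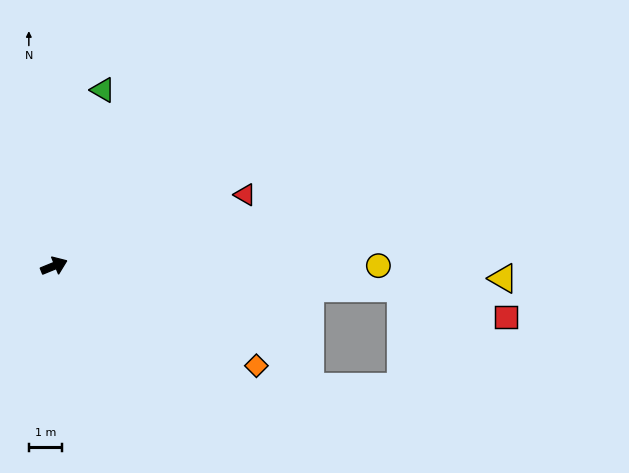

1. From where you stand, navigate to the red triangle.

forward 6.1 m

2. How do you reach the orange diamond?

turn right 48°, forward 6.8 m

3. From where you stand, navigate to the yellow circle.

turn right 22°, forward 9.8 m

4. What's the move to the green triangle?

turn left 52°, forward 5.5 m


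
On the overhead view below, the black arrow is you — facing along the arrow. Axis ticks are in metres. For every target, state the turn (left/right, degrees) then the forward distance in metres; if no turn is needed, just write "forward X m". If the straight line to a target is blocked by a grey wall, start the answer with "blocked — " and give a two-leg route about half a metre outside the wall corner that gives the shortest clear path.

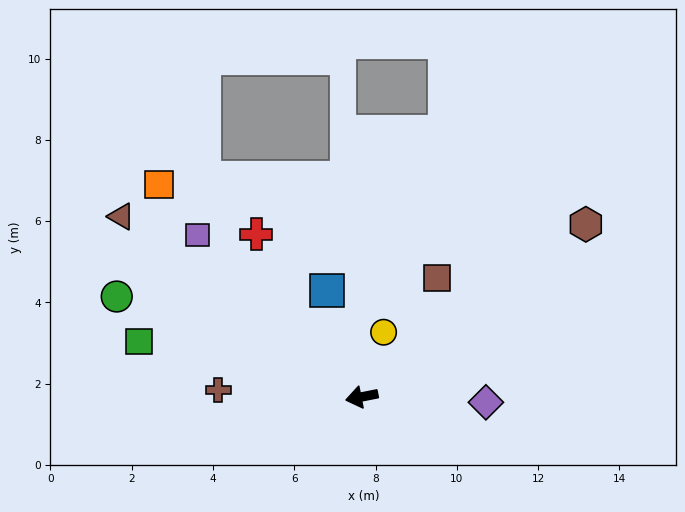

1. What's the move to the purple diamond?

turn left 166°, forward 3.1 m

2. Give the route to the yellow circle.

turn right 120°, forward 1.7 m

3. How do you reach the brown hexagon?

turn right 154°, forward 7.0 m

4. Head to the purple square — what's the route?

turn right 56°, forward 5.7 m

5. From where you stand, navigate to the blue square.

turn right 83°, forward 2.8 m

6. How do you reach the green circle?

turn right 33°, forward 6.5 m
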